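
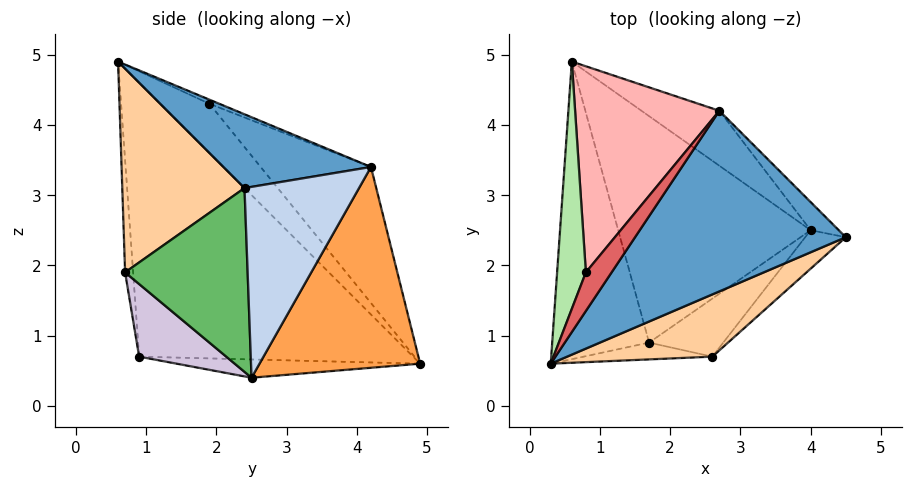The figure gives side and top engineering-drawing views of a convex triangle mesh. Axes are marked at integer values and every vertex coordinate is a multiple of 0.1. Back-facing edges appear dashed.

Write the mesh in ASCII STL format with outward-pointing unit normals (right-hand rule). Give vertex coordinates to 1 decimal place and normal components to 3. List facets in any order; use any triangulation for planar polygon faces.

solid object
 facet normal 0.326 0.171 0.930
  outer loop
   vertex 2.7 4.2 3.4
   vertex 0.3 0.6 4.9
   vertex 4.5 2.4 3.1
  endloop
 endfacet
 facet normal 0.695 0.712 -0.102
  outer loop
   vertex 2.7 4.2 3.4
   vertex 4.5 2.4 3.1
   vertex 4.0 2.5 0.4
  endloop
 endfacet
 facet normal 0.555 0.804 -0.215
  outer loop
   vertex 2.7 4.2 3.4
   vertex 4.0 2.5 0.4
   vertex 0.6 4.9 0.6
  endloop
 endfacet
 facet normal 0.492 -0.797 0.350
  outer loop
   vertex 2.6 0.7 1.9
   vertex 4.5 2.4 3.1
   vertex 0.3 0.6 4.9
  endloop
 endfacet
 facet normal 0.712 -0.685 -0.157
  outer loop
   vertex 2.6 0.7 1.9
   vertex 4.0 2.5 0.4
   vertex 4.5 2.4 3.1
  endloop
 endfacet
 facet normal -0.752 0.492 0.439
  outer loop
   vertex 0.8 1.9 4.3
   vertex 0.6 4.9 0.6
   vertex 0.3 0.6 4.9
  endloop
 endfacet
 facet normal -0.140 0.459 0.878
  outer loop
   vertex 0.8 1.9 4.3
   vertex 0.3 0.6 4.9
   vertex 2.7 4.2 3.4
  endloop
 endfacet
 facet normal -0.522 0.648 0.554
  outer loop
   vertex 0.8 1.9 4.3
   vertex 2.7 4.2 3.4
   vertex 0.6 4.9 0.6
  endloop
 endfacet
 facet normal -0.094 -0.051 -0.994
  outer loop
   vertex 1.7 0.9 0.7
   vertex 0.6 4.9 0.6
   vertex 4.0 2.5 0.4
  endloop
 endfacet
 facet normal 0.461 -0.752 -0.471
  outer loop
   vertex 1.7 0.9 0.7
   vertex 4.0 2.5 0.4
   vertex 2.6 0.7 1.9
  endloop
 endfacet
 facet normal -0.911 -0.259 -0.322
  outer loop
   vertex 1.7 0.9 0.7
   vertex 0.3 0.6 4.9
   vertex 0.6 4.9 0.6
  endloop
 endfacet
 facet normal -0.087 -0.991 -0.100
  outer loop
   vertex 1.7 0.9 0.7
   vertex 2.6 0.7 1.9
   vertex 0.3 0.6 4.9
  endloop
 endfacet
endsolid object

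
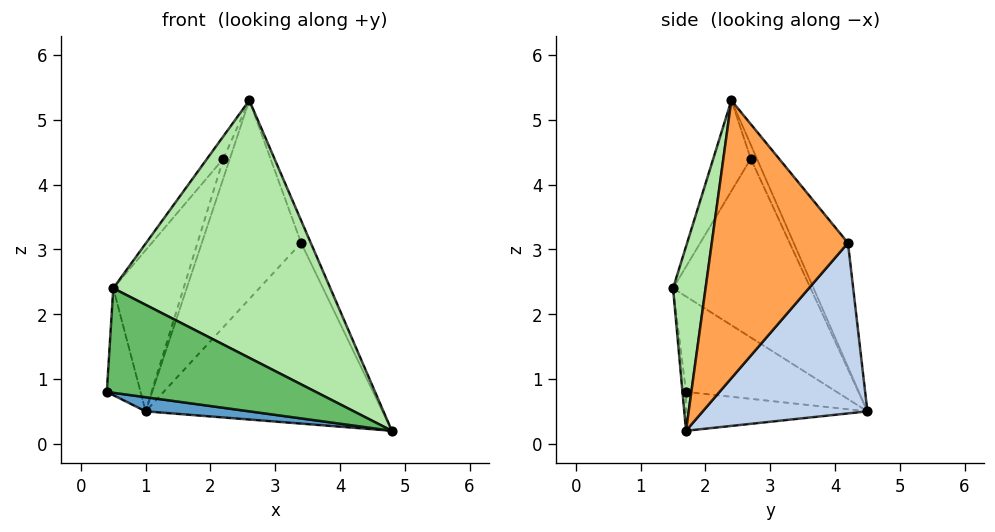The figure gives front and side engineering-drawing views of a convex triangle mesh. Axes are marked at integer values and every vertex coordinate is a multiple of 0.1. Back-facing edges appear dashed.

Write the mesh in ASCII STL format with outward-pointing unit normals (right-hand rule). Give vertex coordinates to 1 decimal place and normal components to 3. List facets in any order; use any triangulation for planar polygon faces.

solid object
 facet normal -0.135 -0.077 -0.988
  outer loop
   vertex 1.0 4.5 0.5
   vertex 4.8 1.7 0.2
   vertex 0.4 1.7 0.8
  endloop
 endfacet
 facet normal 0.524 0.754 -0.397
  outer loop
   vertex 3.4 4.2 3.1
   vertex 4.8 1.7 0.2
   vertex 1.0 4.5 0.5
  endloop
 endfacet
 facet normal 0.919 0.065 0.388
  outer loop
   vertex 3.4 4.2 3.1
   vertex 2.6 2.4 5.3
   vertex 4.8 1.7 0.2
  endloop
 endfacet
 facet normal -0.421 0.771 0.478
  outer loop
   vertex 3.4 4.2 3.1
   vertex 1.0 4.5 0.5
   vertex 2.6 2.4 5.3
  endloop
 endfacet
 facet normal -0.017 -0.992 -0.123
  outer loop
   vertex 0.5 1.5 2.4
   vertex 0.4 1.7 0.8
   vertex 4.8 1.7 0.2
  endloop
 endfacet
 facet normal 0.145 -0.970 0.196
  outer loop
   vertex 0.5 1.5 2.4
   vertex 4.8 1.7 0.2
   vertex 2.6 2.4 5.3
  endloop
 endfacet
 facet normal -0.972 0.218 0.088
  outer loop
   vertex 0.5 1.5 2.4
   vertex 1.0 4.5 0.5
   vertex 0.4 1.7 0.8
  endloop
 endfacet
 facet normal -0.600 0.640 0.480
  outer loop
   vertex 2.2 2.7 4.4
   vertex 2.6 2.4 5.3
   vertex 1.0 4.5 0.5
  endloop
 endfacet
 facet normal -0.802 0.410 0.436
  outer loop
   vertex 2.2 2.7 4.4
   vertex 1.0 4.5 0.5
   vertex 0.5 1.5 2.4
  endloop
 endfacet
 facet normal -0.807 0.351 0.475
  outer loop
   vertex 2.2 2.7 4.4
   vertex 0.5 1.5 2.4
   vertex 2.6 2.4 5.3
  endloop
 endfacet
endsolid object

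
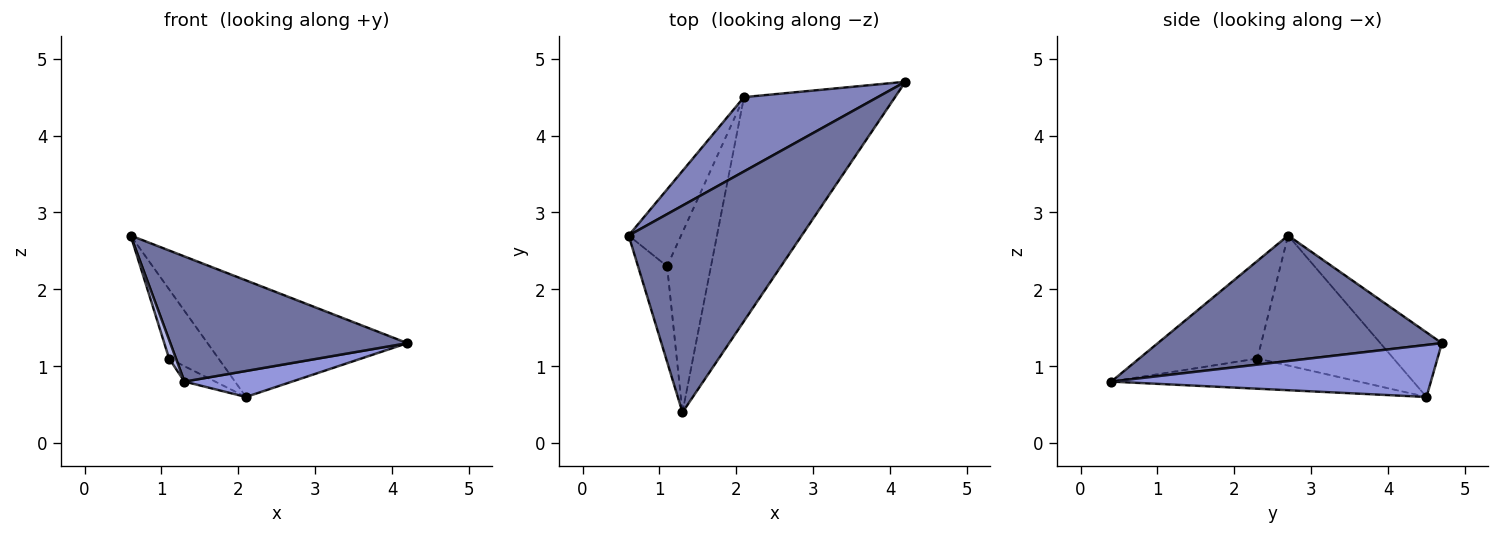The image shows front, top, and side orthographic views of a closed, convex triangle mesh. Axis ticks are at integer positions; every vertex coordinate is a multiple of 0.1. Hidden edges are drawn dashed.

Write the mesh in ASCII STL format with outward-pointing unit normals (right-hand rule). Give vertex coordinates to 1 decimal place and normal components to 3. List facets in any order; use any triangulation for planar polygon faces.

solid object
 facet normal 0.527 -0.440 0.727
  outer loop
   vertex 1.3 0.4 0.8
   vertex 4.2 4.7 1.3
   vertex 0.6 2.7 2.7
  endloop
 endfacet
 facet normal -0.251 0.816 0.520
  outer loop
   vertex 2.1 4.5 0.6
   vertex 0.6 2.7 2.7
   vertex 4.2 4.7 1.3
  endloop
 endfacet
 facet normal 0.324 -0.109 -0.940
  outer loop
   vertex 2.1 4.5 0.6
   vertex 4.2 4.7 1.3
   vertex 1.3 0.4 0.8
  endloop
 endfacet
 facet normal -0.957 -0.056 -0.285
  outer loop
   vertex 1.1 2.3 1.1
   vertex 1.3 0.4 0.8
   vertex 0.6 2.7 2.7
  endloop
 endfacet
 facet normal -0.879 0.319 -0.354
  outer loop
   vertex 1.1 2.3 1.1
   vertex 0.6 2.7 2.7
   vertex 2.1 4.5 0.6
  endloop
 endfacet
 facet normal -0.565 0.070 -0.822
  outer loop
   vertex 1.1 2.3 1.1
   vertex 2.1 4.5 0.6
   vertex 1.3 0.4 0.8
  endloop
 endfacet
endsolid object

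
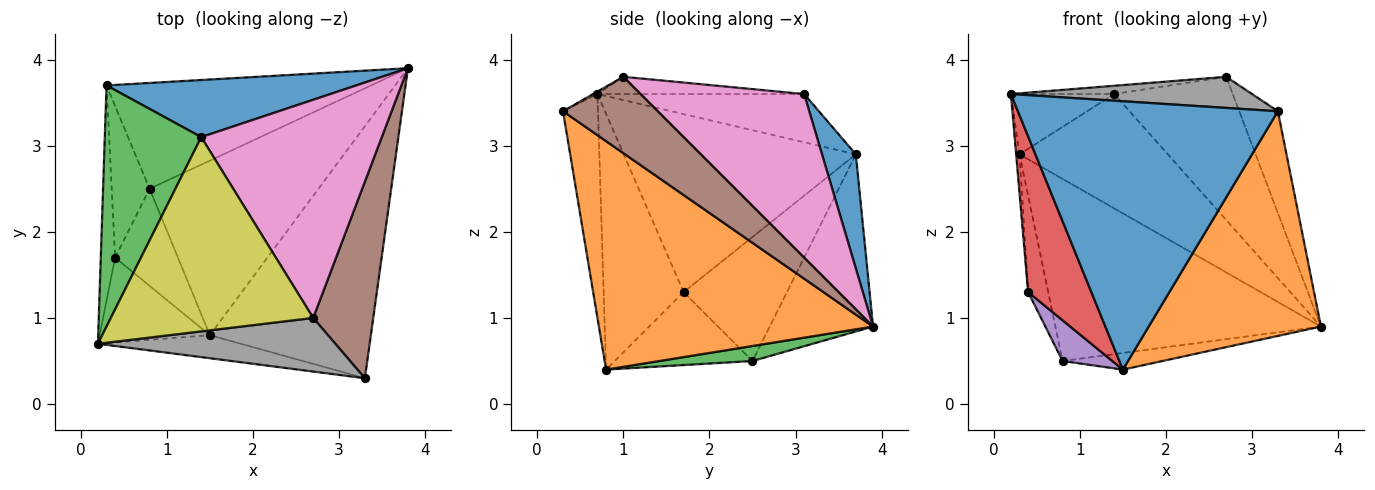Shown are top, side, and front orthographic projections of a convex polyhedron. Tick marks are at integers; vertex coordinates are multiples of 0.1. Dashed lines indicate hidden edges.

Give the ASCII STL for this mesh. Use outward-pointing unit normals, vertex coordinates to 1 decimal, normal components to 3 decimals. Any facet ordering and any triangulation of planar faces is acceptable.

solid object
 facet normal -0.133 -0.987 -0.085
  outer loop
   vertex 1.5 0.8 0.4
   vertex 3.3 0.3 3.4
   vertex 0.2 0.7 3.6
  endloop
 endfacet
 facet normal 0.727 -0.457 -0.512
  outer loop
   vertex 1.5 0.8 0.4
   vertex 3.8 3.9 0.9
   vertex 3.3 0.3 3.4
  endloop
 endfacet
 facet normal 0.088 0.095 -0.992
  outer loop
   vertex 0.8 2.5 0.5
   vertex 3.8 3.9 0.9
   vertex 1.5 0.8 0.4
  endloop
 endfacet
 facet normal -0.743 -0.588 -0.320
  outer loop
   vertex 0.4 1.7 1.3
   vertex 1.5 0.8 0.4
   vertex 0.2 0.7 3.6
  endloop
 endfacet
 facet normal -0.731 -0.264 -0.629
  outer loop
   vertex 0.4 1.7 1.3
   vertex 0.8 2.5 0.5
   vertex 1.5 0.8 0.4
  endloop
 endfacet
 facet normal 0.748 0.305 0.589
  outer loop
   vertex 2.7 1.0 3.8
   vertex 3.3 0.3 3.4
   vertex 3.8 3.9 0.9
  endloop
 endfacet
 facet normal 0.604 0.437 0.666
  outer loop
   vertex 2.7 1.0 3.8
   vertex 3.8 3.9 0.9
   vertex 1.4 3.1 3.6
  endloop
 endfacet
 facet normal -0.009 -0.502 0.865
  outer loop
   vertex 2.7 1.0 3.8
   vertex 0.2 0.7 3.6
   vertex 3.3 0.3 3.4
  endloop
 endfacet
 facet normal -0.085 0.042 0.996
  outer loop
   vertex 2.7 1.0 3.8
   vertex 1.4 3.1 3.6
   vertex 0.2 0.7 3.6
  endloop
 endfacet
 facet normal -0.319 0.819 -0.476
  outer loop
   vertex 0.3 3.7 2.9
   vertex 3.8 3.9 0.9
   vertex 0.8 2.5 0.5
  endloop
 endfacet
 facet normal 0.200 0.877 0.437
  outer loop
   vertex 0.3 3.7 2.9
   vertex 1.4 3.1 3.6
   vertex 3.8 3.9 0.9
  endloop
 endfacet
 facet normal -0.940 0.183 -0.287
  outer loop
   vertex 0.3 3.7 2.9
   vertex 0.8 2.5 0.5
   vertex 0.4 1.7 1.3
  endloop
 endfacet
 facet normal -0.436 0.218 0.873
  outer loop
   vertex 0.3 3.7 2.9
   vertex 0.2 0.7 3.6
   vertex 1.4 3.1 3.6
  endloop
 endfacet
 facet normal -0.997 0.014 -0.080
  outer loop
   vertex 0.3 3.7 2.9
   vertex 0.4 1.7 1.3
   vertex 0.2 0.7 3.6
  endloop
 endfacet
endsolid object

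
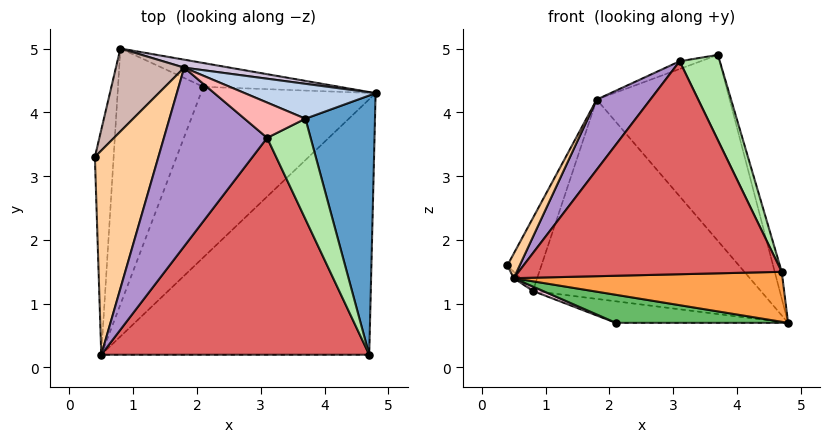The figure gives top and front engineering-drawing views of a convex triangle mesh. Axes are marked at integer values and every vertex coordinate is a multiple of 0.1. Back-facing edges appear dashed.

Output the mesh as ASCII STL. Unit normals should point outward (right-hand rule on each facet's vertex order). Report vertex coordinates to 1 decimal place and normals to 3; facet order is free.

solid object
 facet normal 0.966 0.026 0.256
  outer loop
   vertex 3.7 3.9 4.9
   vertex 4.7 0.2 1.5
   vertex 4.8 4.3 0.7
  endloop
 endfacet
 facet normal 0.327 0.929 0.174
  outer loop
   vertex 1.8 4.7 4.2
   vertex 3.7 3.9 4.9
   vertex 4.8 4.3 0.7
  endloop
 endfacet
 facet normal 0.023 -0.192 -0.981
  outer loop
   vertex 0.5 0.2 1.4
   vertex 4.8 4.3 0.7
   vertex 4.7 0.2 1.5
  endloop
 endfacet
 facet normal -0.865 -0.060 0.498
  outer loop
   vertex 0.5 0.2 1.4
   vertex 1.8 4.7 4.2
   vertex 0.4 3.3 1.6
  endloop
 endfacet
 facet normal -0.006 -0.162 -0.987
  outer loop
   vertex 2.1 4.4 0.7
   vertex 4.8 4.3 0.7
   vertex 0.5 0.2 1.4
  endloop
 endfacet
 facet normal 0.193 -0.635 0.748
  outer loop
   vertex 3.1 3.6 4.8
   vertex 4.7 0.2 1.5
   vertex 3.7 3.9 4.9
  endloop
 endfacet
 facet normal -0.017 -0.700 0.713
  outer loop
   vertex 3.1 3.6 4.8
   vertex 0.5 0.2 1.4
   vertex 4.7 0.2 1.5
  endloop
 endfacet
 facet normal -0.260 0.207 0.943
  outer loop
   vertex 3.1 3.6 4.8
   vertex 3.7 3.9 4.9
   vertex 1.8 4.7 4.2
  endloop
 endfacet
 facet normal -0.594 -0.294 0.749
  outer loop
   vertex 3.1 3.6 4.8
   vertex 1.8 4.7 4.2
   vertex 0.5 0.2 1.4
  endloop
 endfacet
 facet normal 0.177 0.983 0.039
  outer loop
   vertex 0.8 5.0 1.2
   vertex 1.8 4.7 4.2
   vertex 4.8 4.3 0.7
  endloop
 endfacet
 facet normal 0.025 0.671 -0.741
  outer loop
   vertex 0.8 5.0 1.2
   vertex 4.8 4.3 0.7
   vertex 2.1 4.4 0.7
  endloop
 endfacet
 facet normal -0.899 0.289 0.329
  outer loop
   vertex 0.8 5.0 1.2
   vertex 0.4 3.3 1.6
   vertex 1.8 4.7 4.2
  endloop
 endfacet
 facet normal -0.746 0.019 -0.666
  outer loop
   vertex 0.8 5.0 1.2
   vertex 0.5 0.2 1.4
   vertex 0.4 3.3 1.6
  endloop
 endfacet
 facet normal -0.365 -0.016 -0.931
  outer loop
   vertex 0.8 5.0 1.2
   vertex 2.1 4.4 0.7
   vertex 0.5 0.2 1.4
  endloop
 endfacet
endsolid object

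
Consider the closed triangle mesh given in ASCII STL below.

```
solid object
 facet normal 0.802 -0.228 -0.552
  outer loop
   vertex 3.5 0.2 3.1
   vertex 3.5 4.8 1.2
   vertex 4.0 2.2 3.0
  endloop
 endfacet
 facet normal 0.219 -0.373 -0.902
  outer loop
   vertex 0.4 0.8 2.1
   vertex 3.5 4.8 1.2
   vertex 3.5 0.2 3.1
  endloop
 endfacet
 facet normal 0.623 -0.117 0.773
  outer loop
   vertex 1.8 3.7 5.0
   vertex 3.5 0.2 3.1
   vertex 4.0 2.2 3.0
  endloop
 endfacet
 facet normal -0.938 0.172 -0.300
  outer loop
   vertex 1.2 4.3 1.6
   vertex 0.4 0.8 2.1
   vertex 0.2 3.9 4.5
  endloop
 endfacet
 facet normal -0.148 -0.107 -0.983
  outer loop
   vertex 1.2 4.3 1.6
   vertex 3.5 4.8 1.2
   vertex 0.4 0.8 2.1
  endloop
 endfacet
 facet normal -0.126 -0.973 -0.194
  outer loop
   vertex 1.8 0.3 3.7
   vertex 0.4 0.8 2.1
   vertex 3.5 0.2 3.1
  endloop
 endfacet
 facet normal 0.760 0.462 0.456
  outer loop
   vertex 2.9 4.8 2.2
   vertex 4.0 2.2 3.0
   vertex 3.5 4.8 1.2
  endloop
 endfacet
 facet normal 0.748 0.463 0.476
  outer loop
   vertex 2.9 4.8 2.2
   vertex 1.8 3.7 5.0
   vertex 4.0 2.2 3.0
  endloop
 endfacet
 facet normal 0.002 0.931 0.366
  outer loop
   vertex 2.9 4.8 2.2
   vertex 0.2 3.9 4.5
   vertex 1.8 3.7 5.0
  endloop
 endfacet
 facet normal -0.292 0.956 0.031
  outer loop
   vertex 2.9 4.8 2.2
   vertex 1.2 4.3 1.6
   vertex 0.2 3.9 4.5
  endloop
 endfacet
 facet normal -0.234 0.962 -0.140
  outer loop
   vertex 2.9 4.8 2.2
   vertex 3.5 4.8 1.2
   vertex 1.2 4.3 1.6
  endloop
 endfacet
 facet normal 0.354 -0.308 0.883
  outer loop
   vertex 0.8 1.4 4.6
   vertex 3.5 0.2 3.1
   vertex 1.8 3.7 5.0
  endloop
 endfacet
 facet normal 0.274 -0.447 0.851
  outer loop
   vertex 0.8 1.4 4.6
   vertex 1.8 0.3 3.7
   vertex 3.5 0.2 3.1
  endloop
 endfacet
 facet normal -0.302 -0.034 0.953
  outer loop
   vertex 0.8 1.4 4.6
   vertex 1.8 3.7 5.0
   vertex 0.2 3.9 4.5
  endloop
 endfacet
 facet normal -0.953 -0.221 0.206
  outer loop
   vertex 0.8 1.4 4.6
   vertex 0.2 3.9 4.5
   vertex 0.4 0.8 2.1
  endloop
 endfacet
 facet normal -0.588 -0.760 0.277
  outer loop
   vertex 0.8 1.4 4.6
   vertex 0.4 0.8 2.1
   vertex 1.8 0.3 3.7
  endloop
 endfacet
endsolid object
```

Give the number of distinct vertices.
10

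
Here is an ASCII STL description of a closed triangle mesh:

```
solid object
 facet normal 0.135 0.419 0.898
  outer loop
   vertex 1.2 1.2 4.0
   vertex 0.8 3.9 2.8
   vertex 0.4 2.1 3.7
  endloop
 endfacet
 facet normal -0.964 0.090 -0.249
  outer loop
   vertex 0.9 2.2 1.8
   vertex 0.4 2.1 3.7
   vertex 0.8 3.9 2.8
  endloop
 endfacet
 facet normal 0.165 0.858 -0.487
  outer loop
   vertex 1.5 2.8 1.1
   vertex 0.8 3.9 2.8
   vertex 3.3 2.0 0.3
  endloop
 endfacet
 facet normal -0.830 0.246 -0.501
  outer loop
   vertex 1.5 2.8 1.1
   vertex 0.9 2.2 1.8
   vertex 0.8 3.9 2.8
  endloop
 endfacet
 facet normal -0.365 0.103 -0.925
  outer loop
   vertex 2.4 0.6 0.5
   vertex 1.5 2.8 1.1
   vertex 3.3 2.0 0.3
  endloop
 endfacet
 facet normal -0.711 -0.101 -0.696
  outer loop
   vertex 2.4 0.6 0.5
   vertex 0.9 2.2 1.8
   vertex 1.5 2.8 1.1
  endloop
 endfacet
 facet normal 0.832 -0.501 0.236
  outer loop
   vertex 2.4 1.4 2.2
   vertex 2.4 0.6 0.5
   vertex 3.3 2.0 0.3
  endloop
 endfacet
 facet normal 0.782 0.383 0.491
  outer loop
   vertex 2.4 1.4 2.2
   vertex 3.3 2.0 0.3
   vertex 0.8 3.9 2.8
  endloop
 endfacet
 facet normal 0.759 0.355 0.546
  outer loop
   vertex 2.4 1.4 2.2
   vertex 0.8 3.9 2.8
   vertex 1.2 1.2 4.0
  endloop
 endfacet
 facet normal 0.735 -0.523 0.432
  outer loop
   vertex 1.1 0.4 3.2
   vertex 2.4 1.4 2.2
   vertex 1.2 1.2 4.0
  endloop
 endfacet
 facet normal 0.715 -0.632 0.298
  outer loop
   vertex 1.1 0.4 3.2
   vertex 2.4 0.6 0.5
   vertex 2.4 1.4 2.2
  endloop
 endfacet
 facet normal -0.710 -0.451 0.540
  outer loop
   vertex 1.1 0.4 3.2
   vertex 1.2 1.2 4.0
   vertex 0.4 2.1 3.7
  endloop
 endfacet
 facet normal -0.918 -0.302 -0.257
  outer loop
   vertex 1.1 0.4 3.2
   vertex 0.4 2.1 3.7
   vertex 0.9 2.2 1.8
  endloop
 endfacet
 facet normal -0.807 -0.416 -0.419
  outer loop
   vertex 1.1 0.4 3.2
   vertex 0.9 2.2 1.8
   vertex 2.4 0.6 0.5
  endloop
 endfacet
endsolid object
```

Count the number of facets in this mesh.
14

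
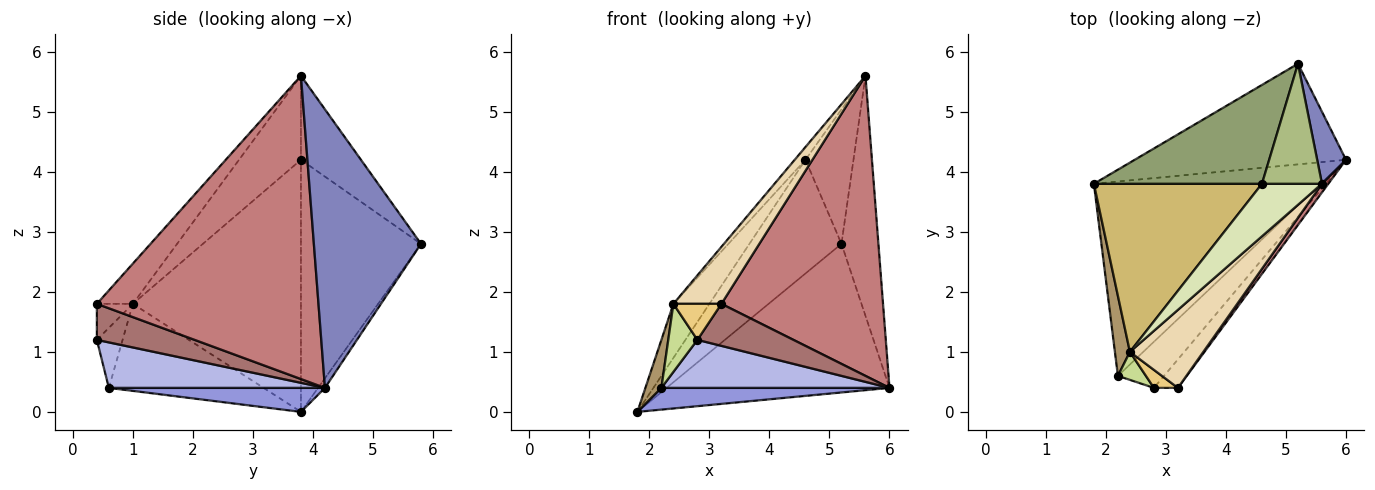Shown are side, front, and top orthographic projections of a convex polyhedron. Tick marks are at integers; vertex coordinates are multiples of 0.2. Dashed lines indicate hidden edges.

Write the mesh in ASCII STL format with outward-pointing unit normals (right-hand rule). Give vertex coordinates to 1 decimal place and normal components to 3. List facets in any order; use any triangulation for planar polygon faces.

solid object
 facet normal -0.025 0.828 -0.560
  outer loop
   vertex 5.2 5.8 2.8
   vertex 6.0 4.2 0.4
   vertex 1.8 3.8 0.0
  endloop
 endfacet
 facet normal 0.941 0.324 0.097
  outer loop
   vertex 5.2 5.8 2.8
   vertex 5.6 3.8 5.6
   vertex 6.0 4.2 0.4
  endloop
 endfacet
 facet normal 0.105 -0.110 -0.988
  outer loop
   vertex 2.2 0.6 0.4
   vertex 1.8 3.8 0.0
   vertex 6.0 4.2 0.4
  endloop
 endfacet
 facet normal 0.564 -0.595 -0.572
  outer loop
   vertex 2.2 0.6 0.4
   vertex 6.0 4.2 0.4
   vertex 2.8 0.4 1.2
  endloop
 endfacet
 facet normal -0.701 0.538 0.468
  outer loop
   vertex 4.6 3.8 4.2
   vertex 5.2 5.8 2.8
   vertex 1.8 3.8 0.0
  endloop
 endfacet
 facet normal -0.682 0.546 0.487
  outer loop
   vertex 4.6 3.8 4.2
   vertex 5.6 3.8 5.6
   vertex 5.2 5.8 2.8
  endloop
 endfacet
 facet normal -0.632 -0.716 0.295
  outer loop
   vertex 2.4 1.0 1.8
   vertex 2.2 0.6 0.4
   vertex 2.8 0.4 1.2
  endloop
 endfacet
 facet normal -0.806 0.140 0.576
  outer loop
   vertex 2.4 1.0 1.8
   vertex 5.6 3.8 5.6
   vertex 4.6 3.8 4.2
  endloop
 endfacet
 facet normal -0.980 -0.101 0.169
  outer loop
   vertex 2.4 1.0 1.8
   vertex 1.8 3.8 0.0
   vertex 2.2 0.6 0.4
  endloop
 endfacet
 facet normal -0.819 0.176 0.546
  outer loop
   vertex 2.4 1.0 1.8
   vertex 4.6 3.8 4.2
   vertex 1.8 3.8 0.0
  endloop
 endfacet
 facet normal -0.557 -0.743 0.371
  outer loop
   vertex 3.2 0.4 1.8
   vertex 2.4 1.0 1.8
   vertex 2.8 0.4 1.2
  endloop
 endfacet
 facet normal -0.405 -0.540 0.738
  outer loop
   vertex 3.2 0.4 1.8
   vertex 5.6 3.8 5.6
   vertex 2.4 1.0 1.8
  endloop
 endfacet
 facet normal 0.644 -0.633 -0.429
  outer loop
   vertex 3.2 0.4 1.8
   vertex 2.8 0.4 1.2
   vertex 6.0 4.2 0.4
  endloop
 endfacet
 facet normal 0.808 -0.589 0.017
  outer loop
   vertex 3.2 0.4 1.8
   vertex 6.0 4.2 0.4
   vertex 5.6 3.8 5.6
  endloop
 endfacet
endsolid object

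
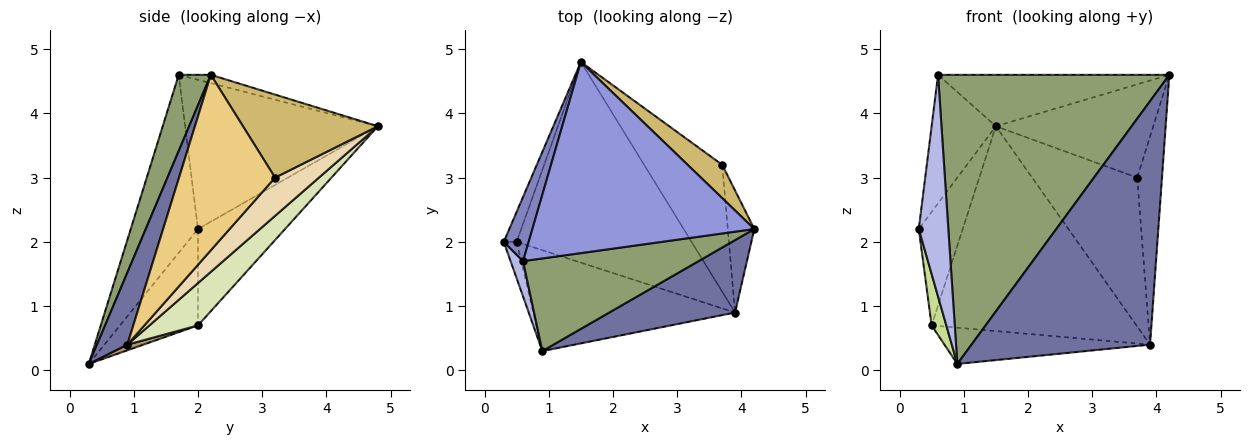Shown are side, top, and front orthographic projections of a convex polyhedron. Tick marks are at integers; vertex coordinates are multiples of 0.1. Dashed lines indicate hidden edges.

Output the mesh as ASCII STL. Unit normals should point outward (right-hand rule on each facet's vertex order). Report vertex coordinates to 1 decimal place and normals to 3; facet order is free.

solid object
 facet normal 0.161 -0.946 0.281
  outer loop
   vertex 3.9 0.9 0.4
   vertex 4.2 2.2 4.6
   vertex 0.9 0.3 0.1
  endloop
 endfacet
 facet normal -0.937 0.312 0.156
  outer loop
   vertex 0.6 1.7 4.6
   vertex 1.5 4.8 3.8
   vertex 0.3 2.0 2.2
  endloop
 endfacet
 facet normal -0.036 0.260 0.965
  outer loop
   vertex 0.6 1.7 4.6
   vertex 4.2 2.2 4.6
   vertex 1.5 4.8 3.8
  endloop
 endfacet
 facet normal -0.914 -0.402 0.064
  outer loop
   vertex 0.6 1.7 4.6
   vertex 0.3 2.0 2.2
   vertex 0.9 0.3 0.1
  endloop
 endfacet
 facet normal 0.131 -0.944 0.302
  outer loop
   vertex 0.6 1.7 4.6
   vertex 0.9 0.3 0.1
   vertex 4.2 2.2 4.6
  endloop
 endfacet
 facet normal -0.886 0.447 -0.118
  outer loop
   vertex 0.5 2.0 0.7
   vertex 0.3 2.0 2.2
   vertex 1.5 4.8 3.8
  endloop
 endfacet
 facet normal -0.974 -0.183 -0.130
  outer loop
   vertex 0.5 2.0 0.7
   vertex 0.9 0.3 0.1
   vertex 0.3 2.0 2.2
  endloop
 endfacet
 facet normal 0.167 0.704 -0.690
  outer loop
   vertex 0.5 2.0 0.7
   vertex 1.5 4.8 3.8
   vertex 3.9 0.9 0.4
  endloop
 endfacet
 facet normal 0.026 0.338 -0.941
  outer loop
   vertex 0.5 2.0 0.7
   vertex 3.9 0.9 0.4
   vertex 0.9 0.3 0.1
  endloop
 endfacet
 facet normal 0.628 0.733 0.262
  outer loop
   vertex 3.7 3.2 3.0
   vertex 1.5 4.8 3.8
   vertex 4.2 2.2 4.6
  endloop
 endfacet
 facet normal 0.958 0.247 -0.145
  outer loop
   vertex 3.7 3.2 3.0
   vertex 4.2 2.2 4.6
   vertex 3.9 0.9 0.4
  endloop
 endfacet
 facet normal 0.303 0.725 -0.618
  outer loop
   vertex 3.7 3.2 3.0
   vertex 3.9 0.9 0.4
   vertex 1.5 4.8 3.8
  endloop
 endfacet
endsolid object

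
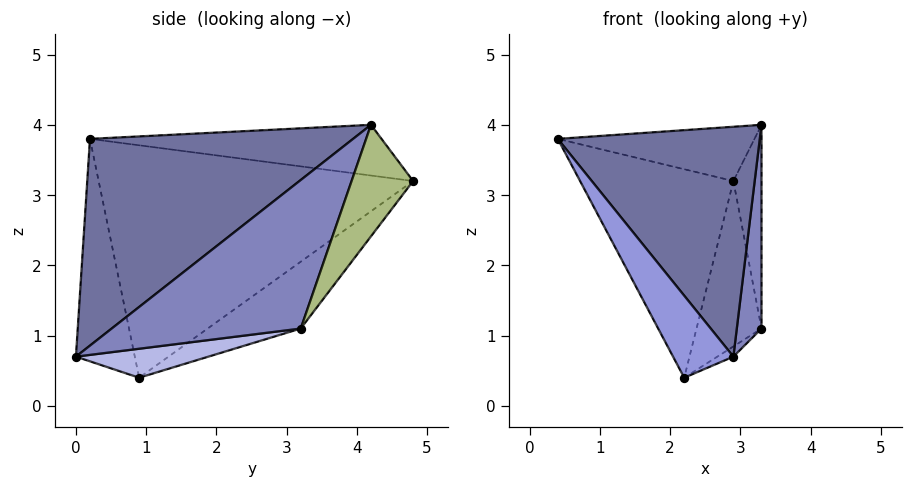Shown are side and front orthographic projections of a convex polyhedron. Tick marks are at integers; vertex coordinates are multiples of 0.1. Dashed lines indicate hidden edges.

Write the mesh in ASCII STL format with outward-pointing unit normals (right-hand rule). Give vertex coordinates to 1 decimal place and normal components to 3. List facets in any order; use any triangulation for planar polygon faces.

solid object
 facet normal 0.656 -0.504 0.562
  outer loop
   vertex 3.3 4.2 4.0
   vertex 0.4 0.2 3.8
   vertex 2.9 0.0 0.7
  endloop
 endfacet
 facet normal 0.991 -0.129 0.045
  outer loop
   vertex 3.3 4.2 4.0
   vertex 2.9 0.0 0.7
   vertex 3.3 3.2 1.1
  endloop
 endfacet
 facet normal -0.620 -0.636 -0.459
  outer loop
   vertex 2.2 0.9 0.4
   vertex 2.9 0.0 0.7
   vertex 0.4 0.2 3.8
  endloop
 endfacet
 facet normal 0.452 0.055 -0.890
  outer loop
   vertex 2.2 0.9 0.4
   vertex 3.3 3.2 1.1
   vertex 2.9 0.0 0.7
  endloop
 endfacet
 facet normal -0.637 0.430 0.640
  outer loop
   vertex 2.9 4.8 3.2
   vertex 0.4 0.2 3.8
   vertex 3.3 4.2 4.0
  endloop
 endfacet
 facet normal 0.900 0.411 -0.142
  outer loop
   vertex 2.9 4.8 3.2
   vertex 3.3 4.2 4.0
   vertex 3.3 3.2 1.1
  endloop
 endfacet
 facet normal -0.839 0.409 -0.360
  outer loop
   vertex 2.9 4.8 3.2
   vertex 2.2 0.9 0.4
   vertex 0.4 0.2 3.8
  endloop
 endfacet
 facet normal -0.705 0.493 -0.510
  outer loop
   vertex 2.9 4.8 3.2
   vertex 3.3 3.2 1.1
   vertex 2.2 0.9 0.4
  endloop
 endfacet
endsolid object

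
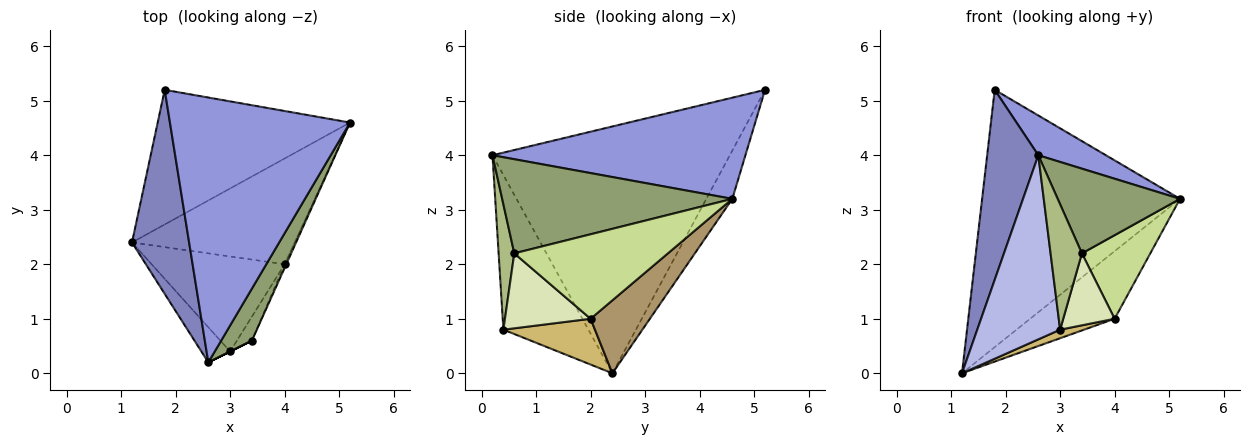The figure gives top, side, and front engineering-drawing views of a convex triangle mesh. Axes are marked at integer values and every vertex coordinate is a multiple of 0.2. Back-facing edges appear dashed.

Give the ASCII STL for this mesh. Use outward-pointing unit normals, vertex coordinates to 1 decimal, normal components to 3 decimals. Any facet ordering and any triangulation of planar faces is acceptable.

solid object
 facet normal -0.116 0.880 -0.461
  outer loop
   vertex 1.8 5.2 5.2
   vertex 5.2 4.6 3.2
   vertex 1.2 2.4 0.0
  endloop
 endfacet
 facet normal -0.953 -0.206 0.221
  outer loop
   vertex 1.8 5.2 5.2
   vertex 1.2 2.4 0.0
   vertex 2.6 0.2 4.0
  endloop
 endfacet
 facet normal 0.486 -0.130 0.864
  outer loop
   vertex 1.8 5.2 5.2
   vertex 2.6 0.2 4.0
   vertex 5.2 4.6 3.2
  endloop
 endfacet
 facet normal -0.710 -0.692 -0.132
  outer loop
   vertex 3.0 0.4 0.8
   vertex 2.6 0.2 4.0
   vertex 1.2 2.4 0.0
  endloop
 endfacet
 facet normal 0.848 -0.451 0.277
  outer loop
   vertex 3.4 0.6 2.2
   vertex 5.2 4.6 3.2
   vertex 2.6 0.2 4.0
  endloop
 endfacet
 facet normal 0.447 -0.894 0.000
  outer loop
   vertex 3.4 0.6 2.2
   vertex 2.6 0.2 4.0
   vertex 3.0 0.4 0.8
  endloop
 endfacet
 facet normal 0.913 -0.407 -0.018
  outer loop
   vertex 4.0 2.0 1.0
   vertex 5.2 4.6 3.2
   vertex 3.4 0.6 2.2
  endloop
 endfacet
 facet normal 0.845 -0.507 -0.169
  outer loop
   vertex 4.0 2.0 1.0
   vertex 3.4 0.6 2.2
   vertex 3.0 0.4 0.8
  endloop
 endfacet
 facet normal 0.353 0.504 -0.788
  outer loop
   vertex 4.0 2.0 1.0
   vertex 1.2 2.4 0.0
   vertex 5.2 4.6 3.2
  endloop
 endfacet
 facet normal 0.324 -0.085 -0.942
  outer loop
   vertex 4.0 2.0 1.0
   vertex 3.0 0.4 0.8
   vertex 1.2 2.4 0.0
  endloop
 endfacet
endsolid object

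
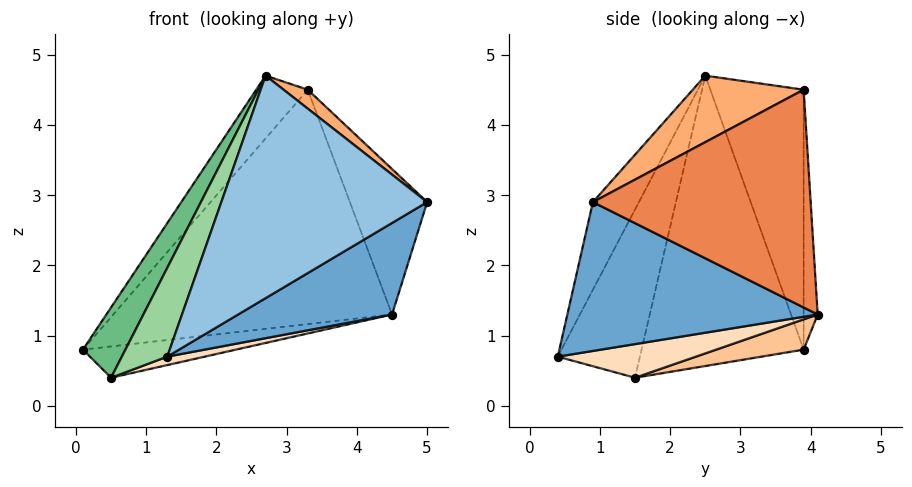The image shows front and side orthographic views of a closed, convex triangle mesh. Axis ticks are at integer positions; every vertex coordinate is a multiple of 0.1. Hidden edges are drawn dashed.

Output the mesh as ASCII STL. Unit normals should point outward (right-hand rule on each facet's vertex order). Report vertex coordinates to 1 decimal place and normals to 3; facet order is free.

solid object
 facet normal 0.516 -0.317 -0.796
  outer loop
   vertex 1.3 0.4 0.7
   vertex 4.5 4.1 1.3
   vertex 5.0 0.9 2.9
  endloop
 endfacet
 facet normal -0.188 -0.841 0.507
  outer loop
   vertex 1.3 0.4 0.7
   vertex 5.0 0.9 2.9
   vertex 2.7 2.5 4.7
  endloop
 endfacet
 facet normal -0.050 0.998 0.044
  outer loop
   vertex 3.3 3.9 4.5
   vertex 4.5 4.1 1.3
   vertex 0.1 3.9 0.8
  endloop
 endfacet
 facet normal -0.698 0.385 0.604
  outer loop
   vertex 3.3 3.9 4.5
   vertex 0.1 3.9 0.8
   vertex 2.7 2.5 4.7
  endloop
 endfacet
 facet normal 0.883 0.313 0.351
  outer loop
   vertex 3.3 3.9 4.5
   vertex 5.0 0.9 2.9
   vertex 4.5 4.1 1.3
  endloop
 endfacet
 facet normal 0.558 -0.122 0.821
  outer loop
   vertex 3.3 3.9 4.5
   vertex 2.7 2.5 4.7
   vertex 5.0 0.9 2.9
  endloop
 endfacet
 facet normal 0.103 0.180 -0.978
  outer loop
   vertex 0.5 1.5 0.4
   vertex 0.1 3.9 0.8
   vertex 4.5 4.1 1.3
  endloop
 endfacet
 facet normal 0.263 -0.071 -0.962
  outer loop
   vertex 0.5 1.5 0.4
   vertex 4.5 4.1 1.3
   vertex 1.3 0.4 0.7
  endloop
 endfacet
 facet normal -0.846 -0.222 0.485
  outer loop
   vertex 0.5 1.5 0.4
   vertex 2.7 2.5 4.7
   vertex 0.1 3.9 0.8
  endloop
 endfacet
 facet normal -0.764 -0.422 0.489
  outer loop
   vertex 0.5 1.5 0.4
   vertex 1.3 0.4 0.7
   vertex 2.7 2.5 4.7
  endloop
 endfacet
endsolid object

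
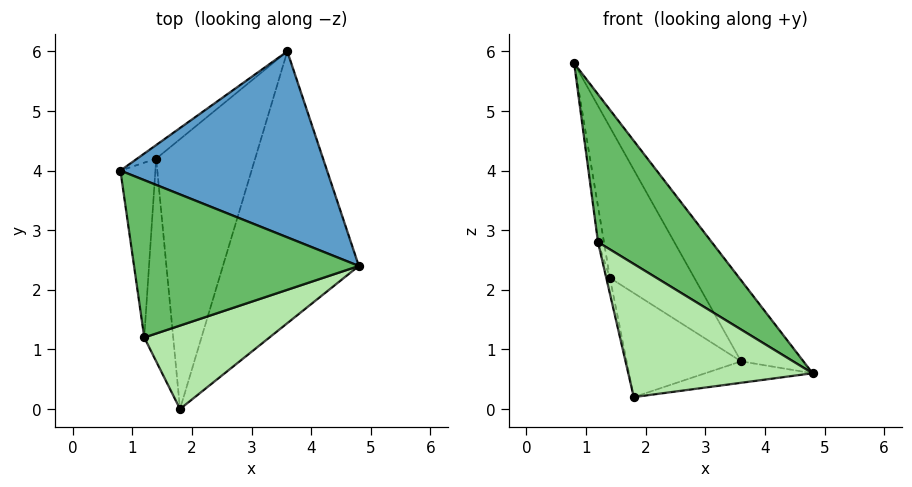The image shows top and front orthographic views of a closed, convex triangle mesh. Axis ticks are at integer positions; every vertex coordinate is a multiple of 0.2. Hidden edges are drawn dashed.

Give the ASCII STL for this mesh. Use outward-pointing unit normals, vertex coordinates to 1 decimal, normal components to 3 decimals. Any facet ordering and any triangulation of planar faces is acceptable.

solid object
 facet normal 0.804 0.238 0.545
  outer loop
   vertex 3.6 6.0 0.8
   vertex 0.8 4.0 5.8
   vertex 4.8 2.4 0.6
  endloop
 endfacet
 facet normal 0.070 0.079 -0.994
  outer loop
   vertex 3.6 6.0 0.8
   vertex 4.8 2.4 0.6
   vertex 1.8 0.0 0.2
  endloop
 endfacet
 facet normal -0.657 0.751 -0.068
  outer loop
   vertex 1.4 4.2 2.2
   vertex 0.8 4.0 5.8
   vertex 3.6 6.0 0.8
  endloop
 endfacet
 facet normal -0.664 0.269 -0.698
  outer loop
   vertex 1.4 4.2 2.2
   vertex 3.6 6.0 0.8
   vertex 1.8 0.0 0.2
  endloop
 endfacet
 facet normal 0.559 -0.568 0.604
  outer loop
   vertex 1.2 1.2 2.8
   vertex 4.8 2.4 0.6
   vertex 0.8 4.0 5.8
  endloop
 endfacet
 facet normal 0.519 -0.724 0.454
  outer loop
   vertex 1.2 1.2 2.8
   vertex 1.8 0.0 0.2
   vertex 4.8 2.4 0.6
  endloop
 endfacet
 facet normal -0.986 0.033 -0.163
  outer loop
   vertex 1.2 1.2 2.8
   vertex 0.8 4.0 5.8
   vertex 1.4 4.2 2.2
  endloop
 endfacet
 facet normal -0.972 0.018 -0.233
  outer loop
   vertex 1.2 1.2 2.8
   vertex 1.4 4.2 2.2
   vertex 1.8 0.0 0.2
  endloop
 endfacet
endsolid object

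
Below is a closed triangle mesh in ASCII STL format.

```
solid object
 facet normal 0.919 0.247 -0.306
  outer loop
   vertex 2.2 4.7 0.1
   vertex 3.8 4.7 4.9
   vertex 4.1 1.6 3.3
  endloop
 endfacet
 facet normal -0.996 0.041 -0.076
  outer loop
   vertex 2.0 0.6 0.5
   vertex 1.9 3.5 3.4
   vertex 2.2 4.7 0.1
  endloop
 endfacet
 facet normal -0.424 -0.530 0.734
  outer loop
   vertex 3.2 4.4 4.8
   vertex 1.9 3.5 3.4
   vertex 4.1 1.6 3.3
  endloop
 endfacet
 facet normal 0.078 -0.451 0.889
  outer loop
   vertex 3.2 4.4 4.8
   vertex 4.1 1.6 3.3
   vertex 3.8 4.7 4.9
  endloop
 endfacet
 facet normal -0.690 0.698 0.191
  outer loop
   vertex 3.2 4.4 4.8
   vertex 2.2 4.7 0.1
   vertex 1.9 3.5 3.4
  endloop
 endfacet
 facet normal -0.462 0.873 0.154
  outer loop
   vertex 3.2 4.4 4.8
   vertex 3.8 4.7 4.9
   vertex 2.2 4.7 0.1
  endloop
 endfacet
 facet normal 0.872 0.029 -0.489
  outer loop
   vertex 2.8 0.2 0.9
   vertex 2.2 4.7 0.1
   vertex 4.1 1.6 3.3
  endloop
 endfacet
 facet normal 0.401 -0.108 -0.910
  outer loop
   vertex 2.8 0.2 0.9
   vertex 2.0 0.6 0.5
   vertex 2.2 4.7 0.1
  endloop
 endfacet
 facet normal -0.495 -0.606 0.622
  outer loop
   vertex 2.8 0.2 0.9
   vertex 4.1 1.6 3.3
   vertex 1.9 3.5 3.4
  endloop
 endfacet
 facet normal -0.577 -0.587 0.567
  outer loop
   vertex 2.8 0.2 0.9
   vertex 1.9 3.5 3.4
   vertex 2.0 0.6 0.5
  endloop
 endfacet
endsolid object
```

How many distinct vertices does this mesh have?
7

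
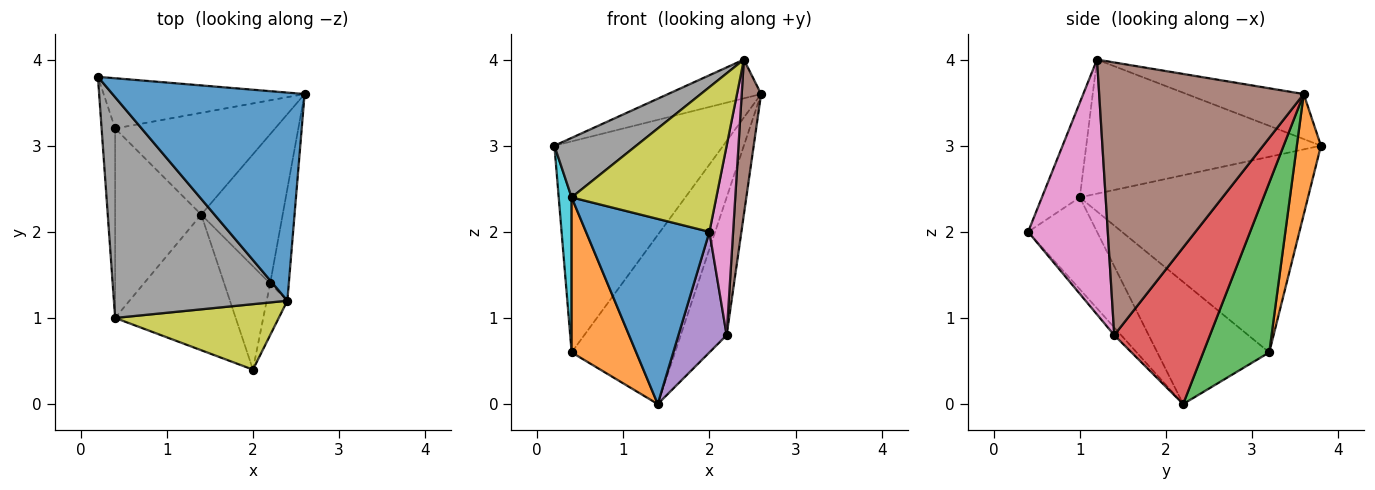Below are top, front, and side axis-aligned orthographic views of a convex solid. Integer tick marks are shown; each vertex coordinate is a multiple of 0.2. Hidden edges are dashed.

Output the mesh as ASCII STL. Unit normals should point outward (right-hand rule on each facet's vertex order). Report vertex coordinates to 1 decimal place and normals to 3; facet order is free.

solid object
 facet normal -0.225 0.178 0.958
  outer loop
   vertex 2.4 1.2 4.0
   vertex 2.6 3.6 3.6
   vertex 0.2 3.8 3.0
  endloop
 endfacet
 facet normal 0.138 0.964 -0.229
  outer loop
   vertex 0.4 3.2 0.6
   vertex 0.2 3.8 3.0
   vertex 2.6 3.6 3.6
  endloop
 endfacet
 facet normal 0.480 0.752 -0.452
  outer loop
   vertex 0.4 3.2 0.6
   vertex 2.6 3.6 3.6
   vertex 1.4 2.2 0.0
  endloop
 endfacet
 facet normal 0.816 0.392 -0.424
  outer loop
   vertex 2.2 1.4 0.8
   vertex 1.4 2.2 0.0
   vertex 2.6 3.6 3.6
  endloop
 endfacet
 facet normal -0.108 -0.755 -0.647
  outer loop
   vertex 2.2 1.4 0.8
   vertex 2.0 0.4 2.0
   vertex 1.4 2.2 0.0
  endloop
 endfacet
 facet normal 0.993 -0.094 -0.068
  outer loop
   vertex 2.2 1.4 0.8
   vertex 2.6 3.6 3.6
   vertex 2.4 1.2 4.0
  endloop
 endfacet
 facet normal 0.956 -0.284 -0.077
  outer loop
   vertex 2.2 1.4 0.8
   vertex 2.4 1.2 4.0
   vertex 2.0 0.4 2.0
  endloop
 endfacet
 facet normal -0.598 -0.209 0.774
  outer loop
   vertex 0.4 1.0 2.4
   vertex 2.4 1.2 4.0
   vertex 0.2 3.8 3.0
  endloop
 endfacet
 facet normal -0.232 -0.886 0.401
  outer loop
   vertex 0.4 1.0 2.4
   vertex 2.0 0.4 2.0
   vertex 2.4 1.2 4.0
  endloop
 endfacet
 facet normal -0.996 -0.056 -0.069
  outer loop
   vertex 0.4 1.0 2.4
   vertex 0.2 3.8 3.0
   vertex 0.4 3.2 0.6
  endloop
 endfacet
 facet normal -0.411 -0.736 -0.539
  outer loop
   vertex 0.4 1.0 2.4
   vertex 1.4 2.2 0.0
   vertex 2.0 0.4 2.0
  endloop
 endfacet
 facet normal -0.739 -0.426 -0.521
  outer loop
   vertex 0.4 1.0 2.4
   vertex 0.4 3.2 0.6
   vertex 1.4 2.2 0.0
  endloop
 endfacet
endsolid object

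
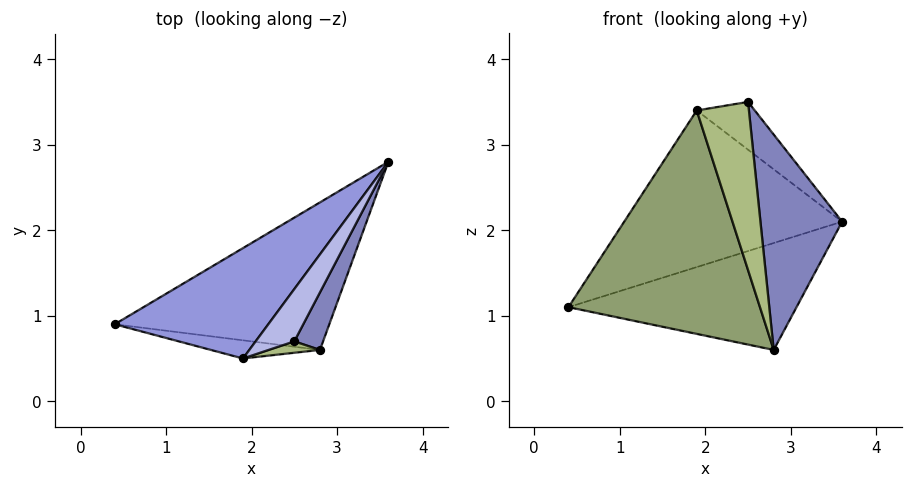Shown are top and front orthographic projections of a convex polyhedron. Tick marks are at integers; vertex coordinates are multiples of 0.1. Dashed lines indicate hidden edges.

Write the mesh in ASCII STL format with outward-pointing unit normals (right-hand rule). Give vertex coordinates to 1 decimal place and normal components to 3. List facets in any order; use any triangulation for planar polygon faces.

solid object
 facet normal -0.095 0.584 -0.806
  outer loop
   vertex 2.8 0.6 0.6
   vertex 0.4 0.9 1.1
   vertex 3.6 2.8 2.1
  endloop
 endfacet
 facet normal 0.908 -0.404 0.108
  outer loop
   vertex 2.5 0.7 3.5
   vertex 2.8 0.6 0.6
   vertex 3.6 2.8 2.1
  endloop
 endfacet
 facet normal -0.554 0.681 0.480
  outer loop
   vertex 1.9 0.5 3.4
   vertex 3.6 2.8 2.1
   vertex 0.4 0.9 1.1
  endloop
 endfacet
 facet normal -0.329 0.637 0.697
  outer loop
   vertex 1.9 0.5 3.4
   vertex 2.5 0.7 3.5
   vertex 3.6 2.8 2.1
  endloop
 endfacet
 facet normal -0.140 -0.987 -0.080
  outer loop
   vertex 1.9 0.5 3.4
   vertex 0.4 0.9 1.1
   vertex 2.8 0.6 0.6
  endloop
 endfacet
 facet normal 0.306 -0.950 0.064
  outer loop
   vertex 1.9 0.5 3.4
   vertex 2.8 0.6 0.6
   vertex 2.5 0.7 3.5
  endloop
 endfacet
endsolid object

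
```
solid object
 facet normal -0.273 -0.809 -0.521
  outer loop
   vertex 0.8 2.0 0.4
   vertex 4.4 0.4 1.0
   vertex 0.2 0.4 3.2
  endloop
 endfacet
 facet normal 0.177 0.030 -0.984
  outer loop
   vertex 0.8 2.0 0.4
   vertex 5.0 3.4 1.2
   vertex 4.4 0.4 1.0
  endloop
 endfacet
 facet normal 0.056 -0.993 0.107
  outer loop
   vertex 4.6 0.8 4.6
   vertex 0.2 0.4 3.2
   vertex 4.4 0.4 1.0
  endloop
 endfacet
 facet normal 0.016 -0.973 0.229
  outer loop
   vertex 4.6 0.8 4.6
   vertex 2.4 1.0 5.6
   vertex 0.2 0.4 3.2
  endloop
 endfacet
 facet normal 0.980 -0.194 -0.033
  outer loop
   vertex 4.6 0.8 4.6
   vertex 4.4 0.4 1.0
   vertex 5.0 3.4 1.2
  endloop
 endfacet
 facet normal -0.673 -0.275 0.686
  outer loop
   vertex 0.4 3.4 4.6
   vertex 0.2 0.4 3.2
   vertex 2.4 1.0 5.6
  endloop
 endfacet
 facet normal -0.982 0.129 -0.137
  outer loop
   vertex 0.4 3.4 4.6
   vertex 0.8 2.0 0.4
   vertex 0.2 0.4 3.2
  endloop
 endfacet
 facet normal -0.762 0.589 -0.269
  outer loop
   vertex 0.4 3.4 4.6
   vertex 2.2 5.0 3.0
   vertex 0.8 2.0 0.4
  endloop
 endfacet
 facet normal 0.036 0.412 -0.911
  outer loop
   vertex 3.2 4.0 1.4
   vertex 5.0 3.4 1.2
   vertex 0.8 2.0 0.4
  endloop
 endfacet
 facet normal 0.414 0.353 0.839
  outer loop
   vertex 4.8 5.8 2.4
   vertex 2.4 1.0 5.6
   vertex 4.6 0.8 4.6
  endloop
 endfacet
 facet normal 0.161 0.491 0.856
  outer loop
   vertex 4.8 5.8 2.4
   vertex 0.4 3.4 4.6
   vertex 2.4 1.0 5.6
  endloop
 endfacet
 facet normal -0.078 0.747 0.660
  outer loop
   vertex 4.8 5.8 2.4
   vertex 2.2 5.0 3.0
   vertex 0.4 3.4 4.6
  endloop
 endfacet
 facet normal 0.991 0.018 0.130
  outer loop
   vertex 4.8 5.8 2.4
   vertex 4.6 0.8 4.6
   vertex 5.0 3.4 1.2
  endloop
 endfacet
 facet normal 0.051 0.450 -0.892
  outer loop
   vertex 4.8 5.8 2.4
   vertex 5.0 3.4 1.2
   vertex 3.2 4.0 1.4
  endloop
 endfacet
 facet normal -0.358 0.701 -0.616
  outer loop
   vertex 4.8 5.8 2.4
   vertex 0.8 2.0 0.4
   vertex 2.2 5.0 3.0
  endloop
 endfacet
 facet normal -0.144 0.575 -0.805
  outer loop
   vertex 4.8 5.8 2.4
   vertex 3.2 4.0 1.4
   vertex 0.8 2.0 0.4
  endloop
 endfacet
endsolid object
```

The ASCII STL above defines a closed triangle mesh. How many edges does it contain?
24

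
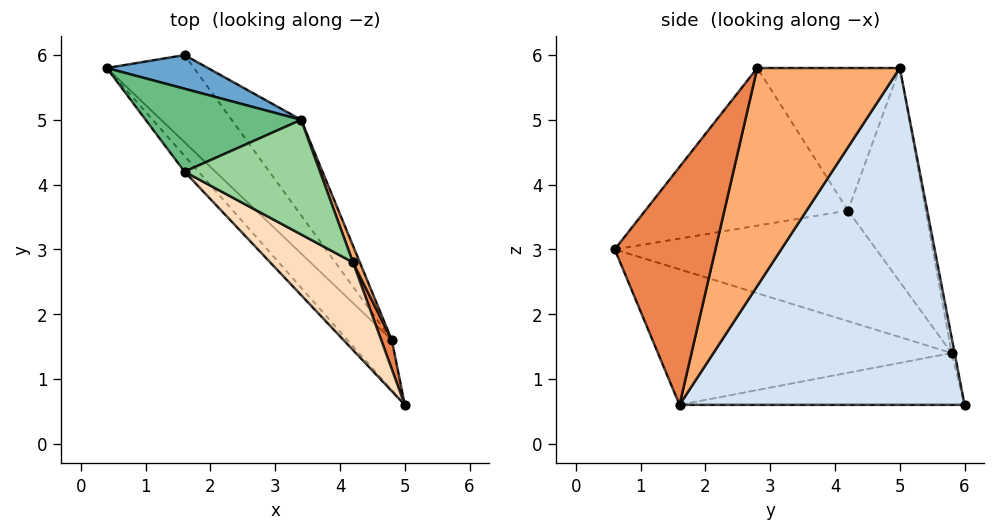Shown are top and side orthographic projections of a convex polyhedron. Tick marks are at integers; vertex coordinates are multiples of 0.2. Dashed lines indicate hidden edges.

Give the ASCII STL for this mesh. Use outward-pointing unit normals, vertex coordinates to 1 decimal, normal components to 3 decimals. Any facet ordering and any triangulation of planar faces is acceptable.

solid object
 facet normal -0.031 0.980 0.199
  outer loop
   vertex 3.4 5.0 5.8
   vertex 1.6 6.0 0.6
   vertex 0.4 5.8 1.4
  endloop
 endfacet
 facet normal -0.694 -0.684 -0.227
  outer loop
   vertex 4.8 1.6 0.6
   vertex 5.0 0.6 3.0
   vertex 0.4 5.8 1.4
  endloop
 endfacet
 facet normal -0.479 -0.348 -0.806
  outer loop
   vertex 4.8 1.6 0.6
   vertex 0.4 5.8 1.4
   vertex 1.6 6.0 0.6
  endloop
 endfacet
 facet normal 0.798 0.580 -0.165
  outer loop
   vertex 4.8 1.6 0.6
   vertex 1.6 6.0 0.6
   vertex 3.4 5.0 5.8
  endloop
 endfacet
 facet normal 0.955 0.293 0.043
  outer loop
   vertex 4.8 1.6 0.6
   vertex 4.2 2.8 5.8
   vertex 5.0 0.6 3.0
  endloop
 endfacet
 facet normal 0.939 0.342 0.030
  outer loop
   vertex 4.8 1.6 0.6
   vertex 3.4 5.0 5.8
   vertex 4.2 2.8 5.8
  endloop
 endfacet
 facet normal -0.732 -0.676 -0.092
  outer loop
   vertex 1.6 4.2 3.6
   vertex 0.4 5.8 1.4
   vertex 5.0 0.6 3.0
  endloop
 endfacet
 facet normal -0.654 -0.675 0.343
  outer loop
   vertex 1.6 4.2 3.6
   vertex 5.0 0.6 3.0
   vertex 4.2 2.8 5.8
  endloop
 endfacet
 facet normal -0.793 0.198 0.577
  outer loop
   vertex 1.6 4.2 3.6
   vertex 3.4 5.0 5.8
   vertex 0.4 5.8 1.4
  endloop
 endfacet
 facet normal -0.701 -0.255 0.666
  outer loop
   vertex 1.6 4.2 3.6
   vertex 4.2 2.8 5.8
   vertex 3.4 5.0 5.8
  endloop
 endfacet
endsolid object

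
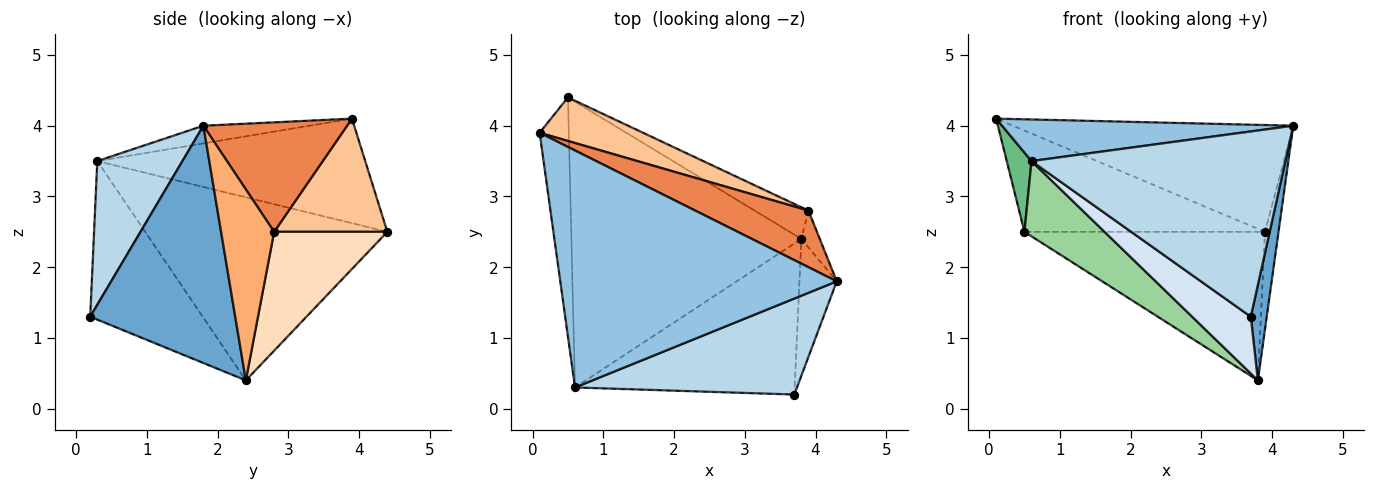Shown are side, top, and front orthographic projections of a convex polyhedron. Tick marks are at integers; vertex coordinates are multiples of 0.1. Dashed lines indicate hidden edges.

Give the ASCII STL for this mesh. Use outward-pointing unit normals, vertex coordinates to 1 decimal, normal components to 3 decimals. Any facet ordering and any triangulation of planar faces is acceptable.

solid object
 facet normal 0.982 -0.108 -0.154
  outer loop
   vertex 3.8 2.4 0.4
   vertex 4.3 1.8 4.0
   vertex 3.7 0.2 1.3
  endloop
 endfacet
 facet normal -0.063 -0.173 0.983
  outer loop
   vertex 0.6 0.3 3.5
   vertex 4.3 1.8 4.0
   vertex 0.1 3.9 4.1
  endloop
 endfacet
 facet normal 0.285 -0.851 0.441
  outer loop
   vertex 0.6 0.3 3.5
   vertex 3.7 0.2 1.3
   vertex 4.3 1.8 4.0
  endloop
 endfacet
 facet normal -0.560 -0.292 -0.776
  outer loop
   vertex 0.6 0.3 3.5
   vertex 3.8 2.4 0.4
   vertex 3.7 0.2 1.3
  endloop
 endfacet
 facet normal 0.413 0.805 0.427
  outer loop
   vertex 3.9 2.8 2.5
   vertex 0.1 3.9 4.1
   vertex 4.3 1.8 4.0
  endloop
 endfacet
 facet normal 0.965 0.247 -0.093
  outer loop
   vertex 3.9 2.8 2.5
   vertex 4.3 1.8 4.0
   vertex 3.8 2.4 0.4
  endloop
 endfacet
 facet normal 0.397 0.843 0.363
  outer loop
   vertex 0.5 4.4 2.5
   vertex 0.1 3.9 4.1
   vertex 3.9 2.8 2.5
  endloop
 endfacet
 facet normal 0.418 0.888 -0.189
  outer loop
   vertex 0.5 4.4 2.5
   vertex 3.9 2.8 2.5
   vertex 3.8 2.4 0.4
  endloop
 endfacet
 facet normal -0.959 -0.089 -0.268
  outer loop
   vertex 0.5 4.4 2.5
   vertex 0.6 0.3 3.5
   vertex 0.1 3.9 4.1
  endloop
 endfacet
 facet normal -0.610 -0.202 -0.766
  outer loop
   vertex 0.5 4.4 2.5
   vertex 3.8 2.4 0.4
   vertex 0.6 0.3 3.5
  endloop
 endfacet
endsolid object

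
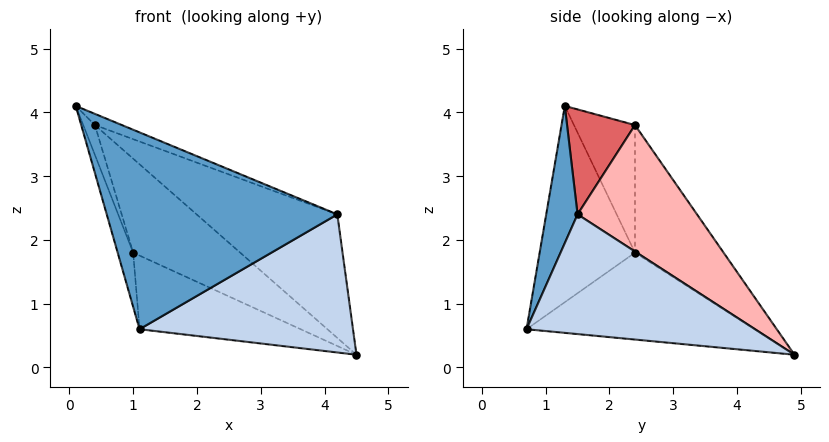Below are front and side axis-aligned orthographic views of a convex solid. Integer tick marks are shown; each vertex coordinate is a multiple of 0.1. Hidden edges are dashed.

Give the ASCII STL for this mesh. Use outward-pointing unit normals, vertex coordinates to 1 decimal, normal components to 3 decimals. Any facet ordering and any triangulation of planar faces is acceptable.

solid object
 facet normal 0.132 -0.970 0.204
  outer loop
   vertex 4.2 1.5 2.4
   vertex 0.1 1.3 4.1
   vertex 1.1 0.7 0.6
  endloop
 endfacet
 facet normal 0.528 -0.494 -0.691
  outer loop
   vertex 4.2 1.5 2.4
   vertex 1.1 0.7 0.6
   vertex 4.5 4.9 0.2
  endloop
 endfacet
 facet normal -0.943 0.153 -0.296
  outer loop
   vertex 1.0 2.4 1.8
   vertex 1.1 0.7 0.6
   vertex 0.1 1.3 4.1
  endloop
 endfacet
 facet normal -0.612 0.432 -0.663
  outer loop
   vertex 1.0 2.4 1.8
   vertex 4.5 4.9 0.2
   vertex 1.1 0.7 0.6
  endloop
 endfacet
 facet normal -0.942 0.180 -0.283
  outer loop
   vertex 0.4 2.4 3.8
   vertex 1.0 2.4 1.8
   vertex 0.1 1.3 4.1
  endloop
 endfacet
 facet normal -0.626 0.757 -0.188
  outer loop
   vertex 0.4 2.4 3.8
   vertex 4.5 4.9 0.2
   vertex 1.0 2.4 1.8
  endloop
 endfacet
 facet normal 0.373 0.148 0.916
  outer loop
   vertex 0.4 2.4 3.8
   vertex 0.1 1.3 4.1
   vertex 4.2 1.5 2.4
  endloop
 endfacet
 facet normal 0.401 0.472 0.785
  outer loop
   vertex 0.4 2.4 3.8
   vertex 4.2 1.5 2.4
   vertex 4.5 4.9 0.2
  endloop
 endfacet
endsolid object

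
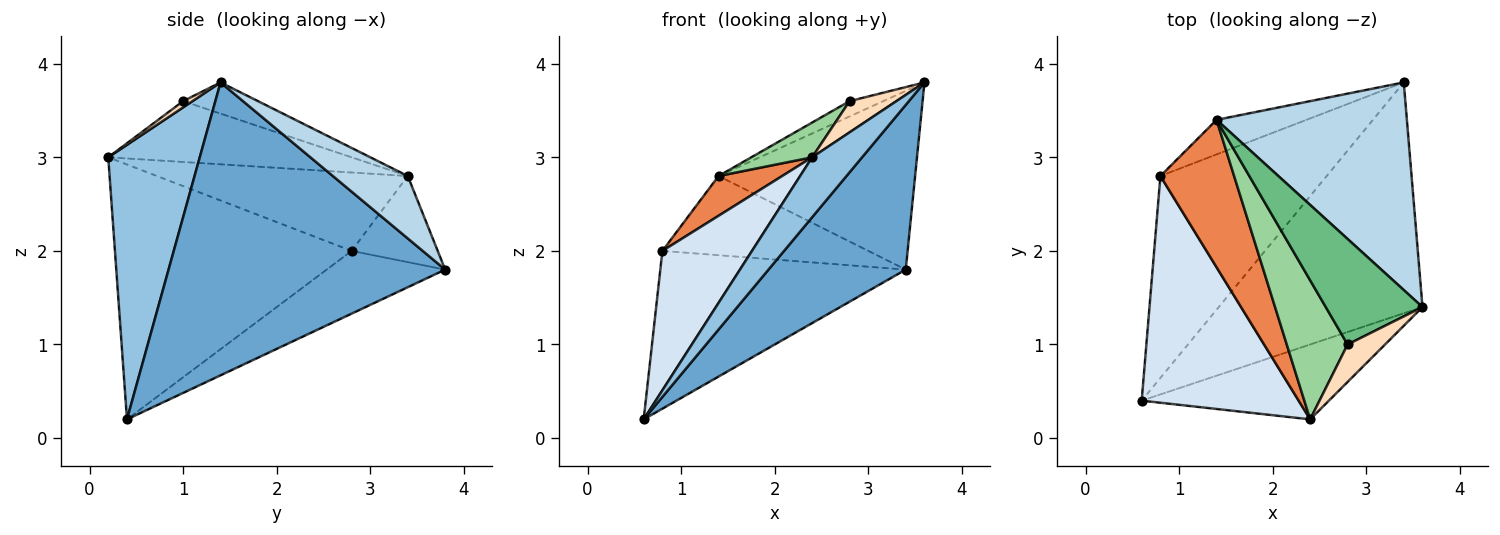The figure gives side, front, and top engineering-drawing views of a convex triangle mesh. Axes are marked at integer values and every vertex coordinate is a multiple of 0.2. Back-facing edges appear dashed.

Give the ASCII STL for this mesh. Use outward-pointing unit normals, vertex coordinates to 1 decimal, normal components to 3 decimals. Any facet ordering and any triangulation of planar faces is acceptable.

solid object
 facet normal 0.760 -0.377 -0.529
  outer loop
   vertex 3.4 3.8 1.8
   vertex 3.6 1.4 3.8
   vertex 0.6 0.4 0.2
  endloop
 endfacet
 facet normal 0.753 -0.411 -0.514
  outer loop
   vertex 2.4 0.2 3.0
   vertex 0.6 0.4 0.2
   vertex 3.6 1.4 3.8
  endloop
 endfacet
 facet normal 0.241 0.633 0.736
  outer loop
   vertex 1.4 3.4 2.8
   vertex 3.6 1.4 3.8
   vertex 3.4 3.8 1.8
  endloop
 endfacet
 facet normal -0.810 -0.307 0.499
  outer loop
   vertex 0.8 2.8 2.0
   vertex 0.6 0.4 0.2
   vertex 2.4 0.2 3.0
  endloop
 endfacet
 facet normal -0.716 -0.182 0.674
  outer loop
   vertex 0.8 2.8 2.0
   vertex 2.4 0.2 3.0
   vertex 1.4 3.4 2.8
  endloop
 endfacet
 facet normal -0.285 0.590 -0.755
  outer loop
   vertex 0.8 2.8 2.0
   vertex 3.4 3.8 1.8
   vertex 0.6 0.4 0.2
  endloop
 endfacet
 facet normal -0.358 0.856 -0.373
  outer loop
   vertex 0.8 2.8 2.0
   vertex 1.4 3.4 2.8
   vertex 3.4 3.8 1.8
  endloop
 endfacet
 facet normal 0.127 -0.635 0.762
  outer loop
   vertex 2.8 1.0 3.6
   vertex 2.4 0.2 3.0
   vertex 3.6 1.4 3.8
  endloop
 endfacet
 facet normal -0.304 0.137 0.943
  outer loop
   vertex 2.8 1.0 3.6
   vertex 3.6 1.4 3.8
   vertex 1.4 3.4 2.8
  endloop
 endfacet
 facet normal -0.696 -0.174 0.696
  outer loop
   vertex 2.8 1.0 3.6
   vertex 1.4 3.4 2.8
   vertex 2.4 0.2 3.0
  endloop
 endfacet
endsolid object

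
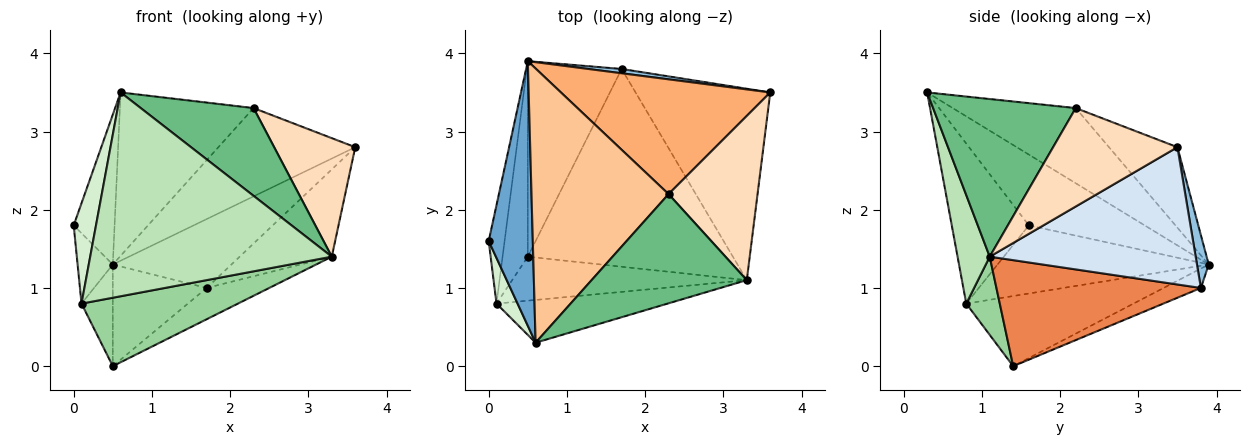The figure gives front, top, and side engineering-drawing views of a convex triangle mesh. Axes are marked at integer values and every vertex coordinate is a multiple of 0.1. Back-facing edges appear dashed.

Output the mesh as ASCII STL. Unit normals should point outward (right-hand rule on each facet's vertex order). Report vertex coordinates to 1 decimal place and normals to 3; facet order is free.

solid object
 facet normal -0.813 0.287 0.506
  outer loop
   vertex 0.6 0.3 3.5
   vertex 0.5 3.9 1.3
   vertex 0.0 1.6 1.8
  endloop
 endfacet
 facet normal 0.098 0.993 0.062
  outer loop
   vertex 1.7 3.8 1.0
   vertex 0.5 3.9 1.3
   vertex 3.6 3.5 2.8
  endloop
 endfacet
 facet normal -0.180 0.454 -0.873
  outer loop
   vertex 1.7 3.8 1.0
   vertex 0.5 1.4 0.0
   vertex 0.5 3.9 1.3
  endloop
 endfacet
 facet normal 0.680 0.304 -0.667
  outer loop
   vertex 1.7 3.8 1.0
   vertex 3.6 3.5 2.8
   vertex 3.3 1.1 1.4
  endloop
 endfacet
 facet normal 0.455 0.139 -0.880
  outer loop
   vertex 1.7 3.8 1.0
   vertex 3.3 1.1 1.4
   vertex 0.5 1.4 0.0
  endloop
 endfacet
 facet normal -0.292 0.583 0.758
  outer loop
   vertex 2.3 2.2 3.3
   vertex 3.6 3.5 2.8
   vertex 0.5 3.9 1.3
  endloop
 endfacet
 facet normal -0.426 0.463 0.777
  outer loop
   vertex 2.3 2.2 3.3
   vertex 0.5 3.9 1.3
   vertex 0.6 0.3 3.5
  endloop
 endfacet
 facet normal 0.668 -0.436 0.604
  outer loop
   vertex 2.3 2.2 3.3
   vertex 3.3 1.1 1.4
   vertex 3.6 3.5 2.8
  endloop
 endfacet
 facet normal 0.621 -0.491 0.611
  outer loop
   vertex 2.3 2.2 3.3
   vertex 0.6 0.3 3.5
   vertex 3.3 1.1 1.4
  endloop
 endfacet
 facet normal 0.177 -0.828 -0.532
  outer loop
   vertex 0.1 0.8 0.8
   vertex 0.5 1.4 0.0
   vertex 3.3 1.1 1.4
  endloop
 endfacet
 facet normal 0.129 -0.970 -0.204
  outer loop
   vertex 0.1 0.8 0.8
   vertex 3.3 1.1 1.4
   vertex 0.6 0.3 3.5
  endloop
 endfacet
 facet normal -0.953 -0.276 0.125
  outer loop
   vertex 0.1 0.8 0.8
   vertex 0.6 0.3 3.5
   vertex 0.0 1.6 1.8
  endloop
 endfacet
 facet normal -0.961 0.160 -0.224
  outer loop
   vertex 0.1 0.8 0.8
   vertex 0.0 1.6 1.8
   vertex 0.5 3.9 1.3
  endloop
 endfacet
 facet normal -0.927 0.173 -0.333
  outer loop
   vertex 0.1 0.8 0.8
   vertex 0.5 3.9 1.3
   vertex 0.5 1.4 0.0
  endloop
 endfacet
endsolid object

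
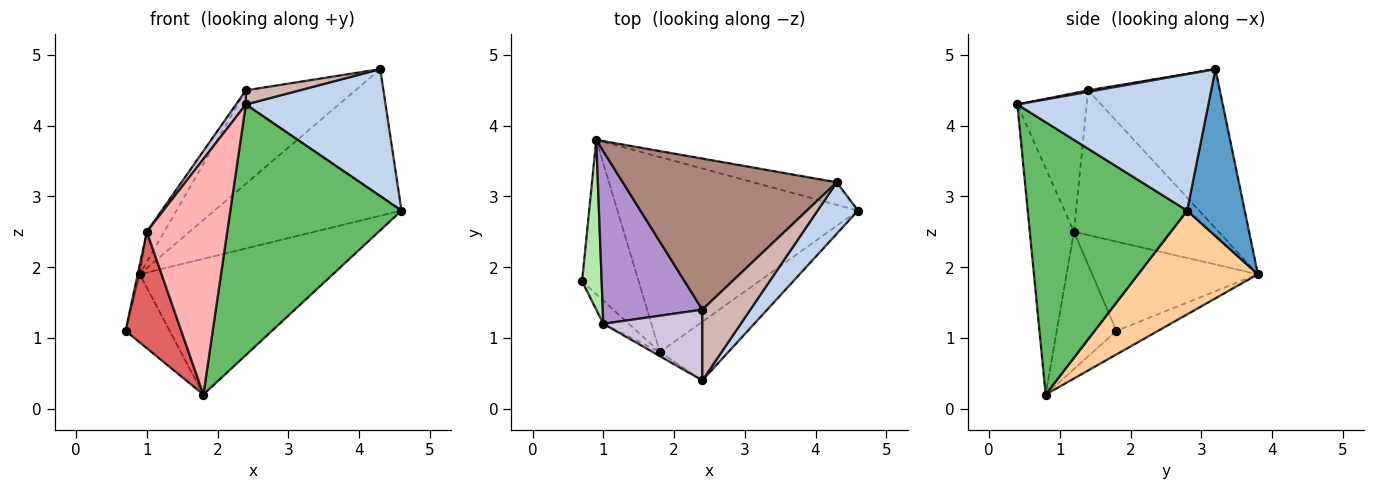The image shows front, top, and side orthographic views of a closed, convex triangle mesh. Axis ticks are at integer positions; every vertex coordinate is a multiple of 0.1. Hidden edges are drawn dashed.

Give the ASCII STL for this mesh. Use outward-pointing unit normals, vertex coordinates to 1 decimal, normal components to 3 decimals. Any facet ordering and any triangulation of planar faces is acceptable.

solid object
 facet normal 0.291 0.946 -0.145
  outer loop
   vertex 4.3 3.2 4.8
   vertex 4.6 2.8 2.8
   vertex 0.9 3.8 1.9
  endloop
 endfacet
 facet normal 0.785 -0.574 0.233
  outer loop
   vertex 4.3 3.2 4.8
   vertex 2.4 0.4 4.3
   vertex 4.6 2.8 2.8
  endloop
 endfacet
 facet normal -0.356 0.378 -0.855
  outer loop
   vertex 1.8 0.8 0.2
   vertex 0.7 1.8 1.1
   vertex 0.9 3.8 1.9
  endloop
 endfacet
 facet normal 0.334 0.539 -0.774
  outer loop
   vertex 1.8 0.8 0.2
   vertex 0.9 3.8 1.9
   vertex 4.6 2.8 2.8
  endloop
 endfacet
 facet normal 0.672 -0.721 -0.169
  outer loop
   vertex 1.8 0.8 0.2
   vertex 4.6 2.8 2.8
   vertex 2.4 0.4 4.3
  endloop
 endfacet
 facet normal -0.977 0.012 0.214
  outer loop
   vertex 1.0 1.2 2.5
   vertex 0.9 3.8 1.9
   vertex 0.7 1.8 1.1
  endloop
 endfacet
 facet normal -0.725 -0.676 -0.134
  outer loop
   vertex 1.0 1.2 2.5
   vertex 0.7 1.8 1.1
   vertex 1.8 0.8 0.2
  endloop
 endfacet
 facet normal -0.481 -0.876 -0.015
  outer loop
   vertex 1.0 1.2 2.5
   vertex 1.8 0.8 0.2
   vertex 2.4 0.4 4.3
  endloop
 endfacet
 facet normal -0.820 0.099 0.564
  outer loop
   vertex 2.4 1.4 4.5
   vertex 0.9 3.8 1.9
   vertex 1.0 1.2 2.5
  endloop
 endfacet
 facet normal -0.808 -0.115 0.577
  outer loop
   vertex 2.4 1.4 4.5
   vertex 1.0 1.2 2.5
   vertex 2.4 0.4 4.3
  endloop
 endfacet
 facet normal -0.535 0.445 0.719
  outer loop
   vertex 2.4 1.4 4.5
   vertex 4.3 3.2 4.8
   vertex 0.9 3.8 1.9
  endloop
 endfacet
 facet normal 0.031 -0.196 0.980
  outer loop
   vertex 2.4 1.4 4.5
   vertex 2.4 0.4 4.3
   vertex 4.3 3.2 4.8
  endloop
 endfacet
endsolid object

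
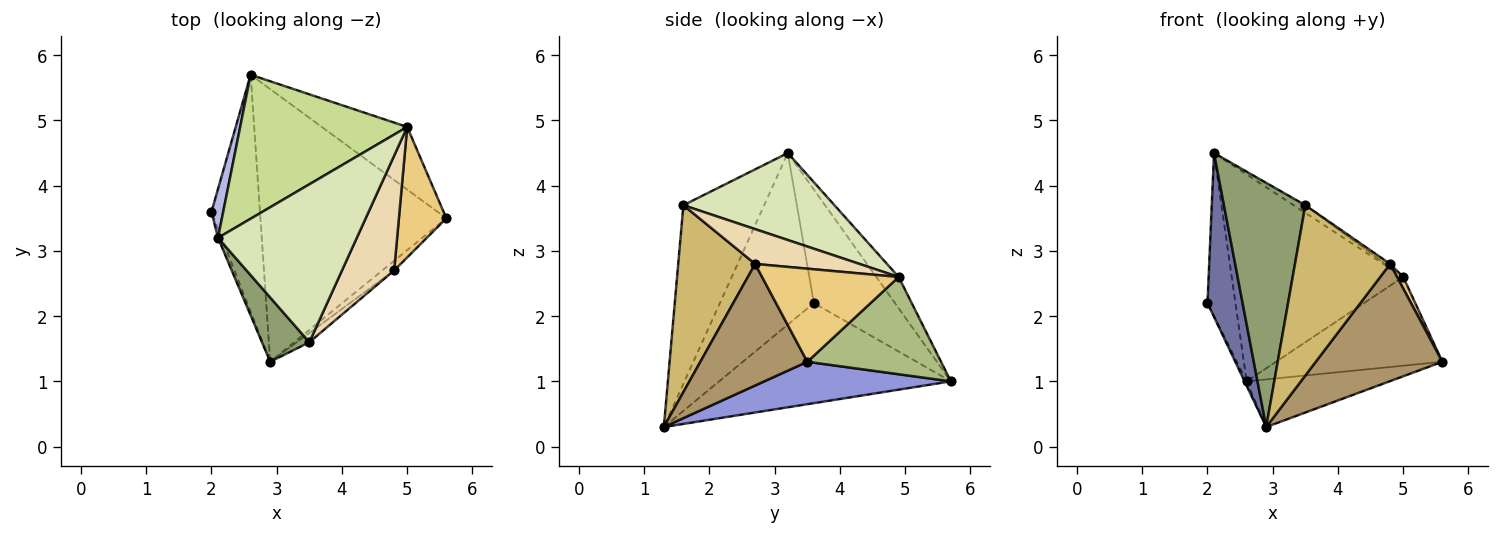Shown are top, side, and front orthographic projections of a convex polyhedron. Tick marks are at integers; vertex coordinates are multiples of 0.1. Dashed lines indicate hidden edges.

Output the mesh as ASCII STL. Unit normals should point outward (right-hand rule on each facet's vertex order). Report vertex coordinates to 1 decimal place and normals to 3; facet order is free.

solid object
 facet normal -0.937 -0.350 -0.020
  outer loop
   vertex 2.1 3.2 4.5
   vertex 2.0 3.6 2.2
   vertex 2.9 1.3 0.3
  endloop
 endfacet
 facet normal -0.900 0.008 -0.436
  outer loop
   vertex 2.6 5.7 1.0
   vertex 2.9 1.3 0.3
   vertex 2.0 3.6 2.2
  endloop
 endfacet
 facet normal 0.219 0.168 -0.961
  outer loop
   vertex 2.6 5.7 1.0
   vertex 5.6 3.5 1.3
   vertex 2.9 1.3 0.3
  endloop
 endfacet
 facet normal -0.941 0.324 0.097
  outer loop
   vertex 2.6 5.7 1.0
   vertex 2.0 3.6 2.2
   vertex 2.1 3.2 4.5
  endloop
 endfacet
 facet normal -0.692 -0.698 0.184
  outer loop
   vertex 3.5 1.6 3.7
   vertex 2.1 3.2 4.5
   vertex 2.9 1.3 0.3
  endloop
 endfacet
 facet normal 0.549 0.683 -0.482
  outer loop
   vertex 5.0 4.9 2.6
   vertex 5.6 3.5 1.3
   vertex 2.6 5.7 1.0
  endloop
 endfacet
 facet normal -0.106 0.816 0.568
  outer loop
   vertex 5.0 4.9 2.6
   vertex 2.6 5.7 1.0
   vertex 2.1 3.2 4.5
  endloop
 endfacet
 facet normal 0.531 0.041 0.847
  outer loop
   vertex 5.0 4.9 2.6
   vertex 2.1 3.2 4.5
   vertex 3.5 1.6 3.7
  endloop
 endfacet
 facet normal 0.644 -0.762 -0.063
  outer loop
   vertex 4.8 2.7 2.8
   vertex 2.9 1.3 0.3
   vertex 5.6 3.5 1.3
  endloop
 endfacet
 facet normal 0.628 -0.777 -0.042
  outer loop
   vertex 4.8 2.7 2.8
   vertex 3.5 1.6 3.7
   vertex 2.9 1.3 0.3
  endloop
 endfacet
 facet normal 0.890 -0.040 0.454
  outer loop
   vertex 4.8 2.7 2.8
   vertex 5.6 3.5 1.3
   vertex 5.0 4.9 2.6
  endloop
 endfacet
 facet normal 0.555 0.025 0.832
  outer loop
   vertex 4.8 2.7 2.8
   vertex 5.0 4.9 2.6
   vertex 3.5 1.6 3.7
  endloop
 endfacet
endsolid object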